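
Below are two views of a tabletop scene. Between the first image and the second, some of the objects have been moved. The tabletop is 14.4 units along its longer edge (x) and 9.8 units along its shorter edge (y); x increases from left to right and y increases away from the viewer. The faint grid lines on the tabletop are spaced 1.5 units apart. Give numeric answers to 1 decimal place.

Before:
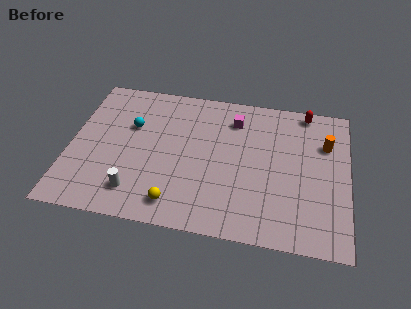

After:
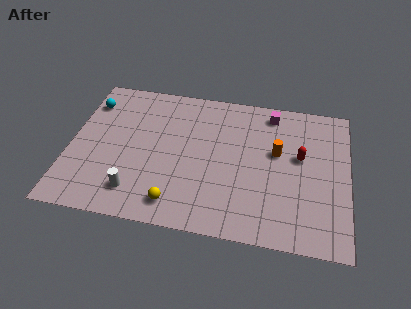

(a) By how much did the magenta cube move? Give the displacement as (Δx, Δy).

(1.9, 0.8)

The magenta cube started near (8.4, 7.7) and ended near (10.3, 8.5).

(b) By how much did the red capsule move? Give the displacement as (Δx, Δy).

(-0.2, -3.2)

From the two frames, the red capsule sits at roughly (12.1, 8.9) before and (11.9, 5.7) after.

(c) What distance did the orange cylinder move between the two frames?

2.7

The orange cylinder moved from about (13.2, 6.8) to (10.7, 5.8), a distance of √(2.5² + 1.0²) ≈ 2.7.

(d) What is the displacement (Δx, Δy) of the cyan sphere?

(-2.3, 1.3)

The cyan sphere started near (3.1, 6.3) and ended near (0.8, 7.6).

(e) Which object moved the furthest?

the red capsule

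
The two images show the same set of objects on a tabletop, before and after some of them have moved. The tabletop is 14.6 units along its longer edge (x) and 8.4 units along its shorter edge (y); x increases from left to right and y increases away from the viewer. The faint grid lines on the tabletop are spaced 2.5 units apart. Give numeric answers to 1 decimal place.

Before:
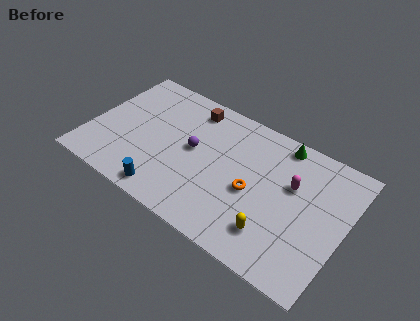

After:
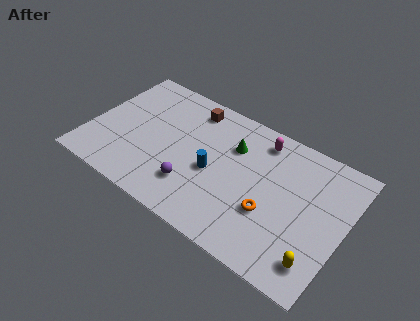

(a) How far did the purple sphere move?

2.3

The purple sphere was near (5.9, 4.5) before and (6.3, 2.2) after, so it travelled √(0.4² + 2.3²) ≈ 2.3 units.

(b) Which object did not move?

the brown cube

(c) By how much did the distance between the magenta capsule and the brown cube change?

-2.4

Before: roughly 6.5 units apart; after: 4.1. That's 2.4 units closer together.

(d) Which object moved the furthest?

the blue cylinder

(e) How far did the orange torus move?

1.3

The orange torus was near (9.5, 3.7) before and (10.6, 3.0) after, so it travelled √(1.1² + 0.7²) ≈ 1.3 units.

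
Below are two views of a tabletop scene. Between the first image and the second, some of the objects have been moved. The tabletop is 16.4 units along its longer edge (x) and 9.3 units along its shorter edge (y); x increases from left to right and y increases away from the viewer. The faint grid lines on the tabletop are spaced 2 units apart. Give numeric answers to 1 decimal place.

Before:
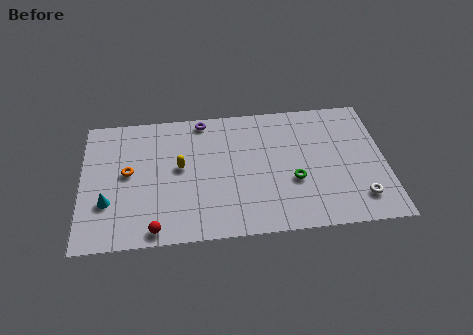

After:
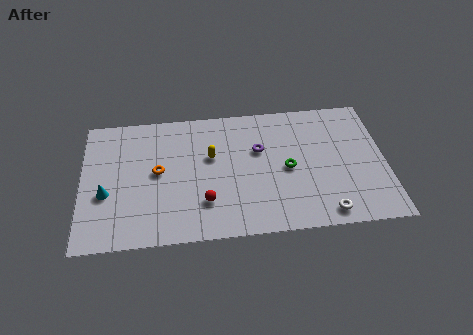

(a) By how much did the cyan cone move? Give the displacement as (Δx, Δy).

(-0.1, 0.6)

The cyan cone was at about (1.4, 3.0) and moved to about (1.3, 3.6).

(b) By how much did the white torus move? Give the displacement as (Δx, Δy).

(-1.9, -0.8)

The white torus started near (14.9, 1.9) and ended near (13.0, 1.1).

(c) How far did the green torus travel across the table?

0.9

From (11.4, 3.5) to (11.1, 4.4), the green torus covered √(0.3² + 0.9²) ≈ 0.9 units.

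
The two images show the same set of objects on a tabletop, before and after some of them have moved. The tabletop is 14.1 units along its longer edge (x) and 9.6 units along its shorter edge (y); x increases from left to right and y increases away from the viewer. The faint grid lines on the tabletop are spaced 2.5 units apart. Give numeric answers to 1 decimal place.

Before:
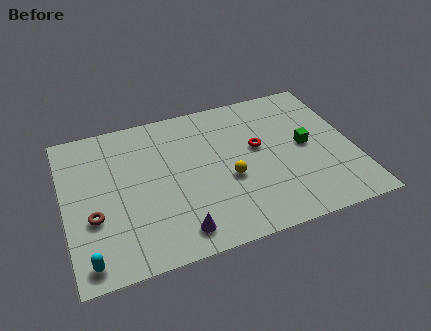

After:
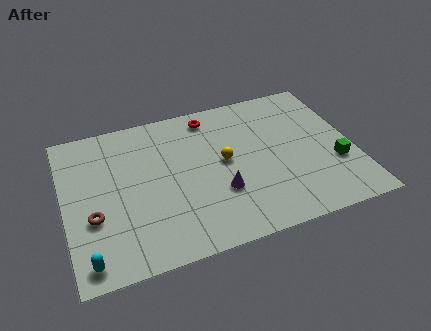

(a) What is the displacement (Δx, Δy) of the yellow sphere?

(-0.1, 1.2)

From the two frames, the yellow sphere sits at roughly (7.9, 3.9) before and (7.8, 5.1) after.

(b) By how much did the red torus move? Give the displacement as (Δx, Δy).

(-2.1, 2.8)

The red torus started near (9.5, 5.5) and ended near (7.4, 8.3).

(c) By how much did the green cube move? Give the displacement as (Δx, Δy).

(1.3, -1.6)

From the two frames, the green cube sits at roughly (11.8, 4.9) before and (13.1, 3.3) after.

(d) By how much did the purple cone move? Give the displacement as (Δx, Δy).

(2.2, 1.8)

The purple cone was at about (5.2, 1.4) and moved to about (7.4, 3.2).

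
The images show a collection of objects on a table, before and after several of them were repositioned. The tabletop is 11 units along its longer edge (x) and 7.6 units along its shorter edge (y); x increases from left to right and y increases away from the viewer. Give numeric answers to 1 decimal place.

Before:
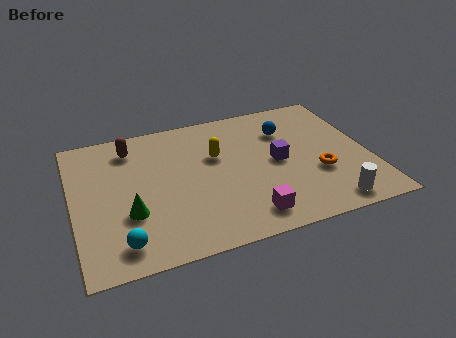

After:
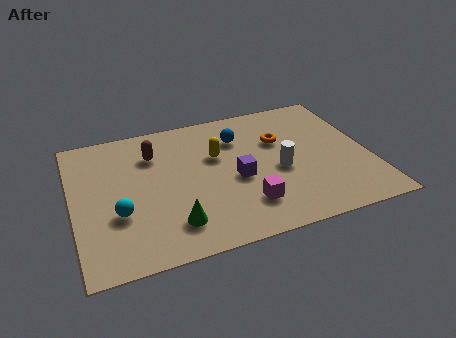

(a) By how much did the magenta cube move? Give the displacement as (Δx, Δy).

(0.0, 0.6)

The magenta cube started near (6.2, 1.2) and ended near (6.2, 1.8).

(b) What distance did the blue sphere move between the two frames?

1.8

From (8.1, 5.5) to (6.3, 5.6), the blue sphere covered √(1.8² + 0.1²) ≈ 1.8 units.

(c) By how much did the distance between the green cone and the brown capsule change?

+0.4

Before: roughly 3.6 units apart; after: 4.0. That's 0.4 units further apart.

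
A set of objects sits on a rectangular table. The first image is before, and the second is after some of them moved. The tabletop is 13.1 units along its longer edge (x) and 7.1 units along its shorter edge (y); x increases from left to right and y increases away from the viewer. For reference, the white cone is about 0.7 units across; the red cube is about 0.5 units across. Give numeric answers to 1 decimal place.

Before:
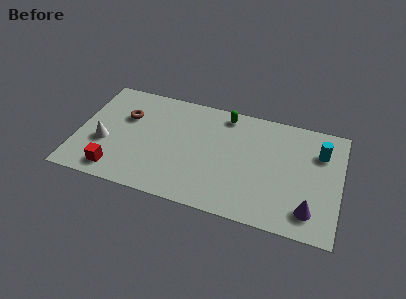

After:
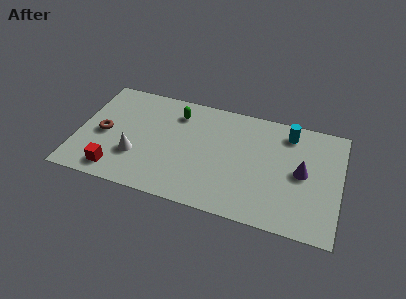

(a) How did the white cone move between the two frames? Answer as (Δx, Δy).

(1.6, -0.4)

The white cone started near (1.4, 2.7) and ended near (3.0, 2.3).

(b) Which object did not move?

the red cube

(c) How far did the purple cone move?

2.3

From (11.7, 1.4) to (11.2, 3.6), the purple cone covered √(0.5² + 2.2²) ≈ 2.3 units.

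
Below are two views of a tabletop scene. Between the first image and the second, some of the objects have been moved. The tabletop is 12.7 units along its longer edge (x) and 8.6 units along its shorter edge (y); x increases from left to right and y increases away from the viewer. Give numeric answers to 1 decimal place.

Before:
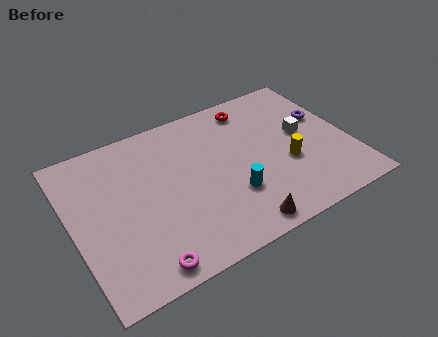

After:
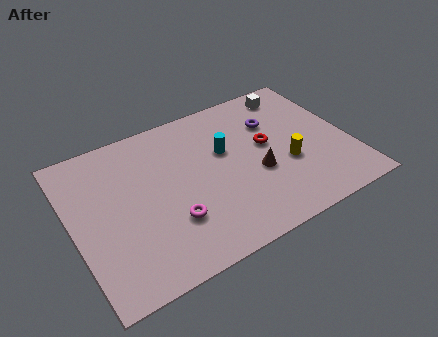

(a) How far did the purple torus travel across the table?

2.4

From (11.8, 5.3) to (9.5, 6.0), the purple torus covered √(2.3² + 0.7²) ≈ 2.4 units.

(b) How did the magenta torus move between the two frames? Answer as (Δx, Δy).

(1.5, 1.7)

The magenta torus started near (2.7, 0.9) and ended near (4.2, 2.6).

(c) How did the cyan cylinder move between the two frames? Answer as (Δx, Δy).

(0.1, 2.6)

The cyan cylinder started near (7.0, 2.7) and ended near (7.1, 5.3).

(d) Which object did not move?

the yellow cylinder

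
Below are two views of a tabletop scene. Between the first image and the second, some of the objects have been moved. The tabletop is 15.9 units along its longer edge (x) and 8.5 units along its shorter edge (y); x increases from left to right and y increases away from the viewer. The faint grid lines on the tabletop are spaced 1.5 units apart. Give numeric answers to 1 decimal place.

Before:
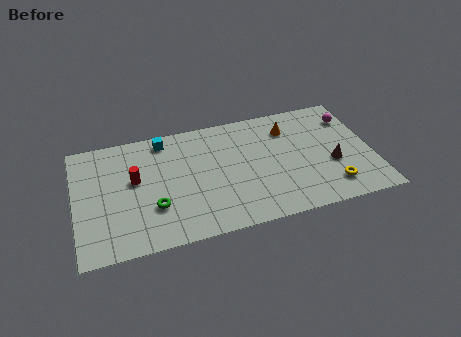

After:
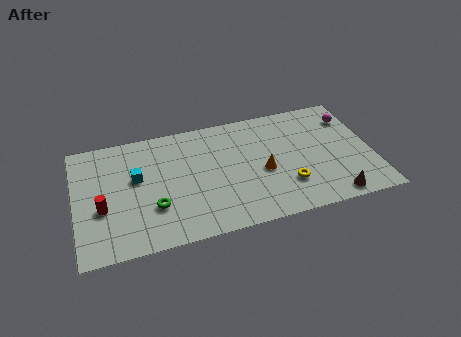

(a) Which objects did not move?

the green torus and the magenta sphere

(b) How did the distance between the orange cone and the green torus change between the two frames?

-2.4

They were about 8.4 units apart before and 6.0 after — 2.4 units closer together.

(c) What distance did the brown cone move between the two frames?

2.4

From (13.7, 3.3) to (13.5, 0.9), the brown cone covered √(0.2² + 2.4²) ≈ 2.4 units.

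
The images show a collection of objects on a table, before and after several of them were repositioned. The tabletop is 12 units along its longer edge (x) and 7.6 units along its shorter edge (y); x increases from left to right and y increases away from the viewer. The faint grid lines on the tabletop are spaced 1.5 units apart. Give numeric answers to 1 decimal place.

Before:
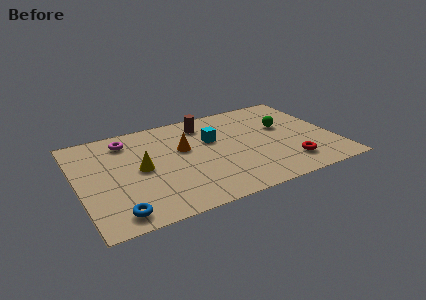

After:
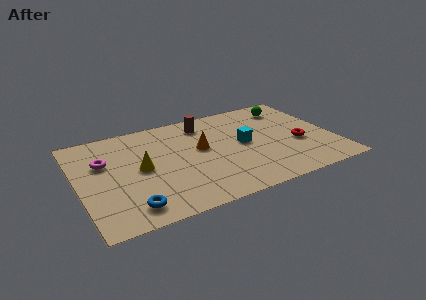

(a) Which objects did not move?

the brown cylinder and the yellow cone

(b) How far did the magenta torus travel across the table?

1.8

The magenta torus moved from about (2.5, 6.2) to (1.3, 4.9), a distance of √(1.2² + 1.3²) ≈ 1.8.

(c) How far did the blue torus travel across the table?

0.6

From (1.5, 1.0) to (2.1, 1.2), the blue torus covered √(0.6² + 0.2²) ≈ 0.6 units.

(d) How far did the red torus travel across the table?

1.6

The red torus moved from about (9.6, 1.6) to (10.3, 3.0), a distance of √(0.7² + 1.4²) ≈ 1.6.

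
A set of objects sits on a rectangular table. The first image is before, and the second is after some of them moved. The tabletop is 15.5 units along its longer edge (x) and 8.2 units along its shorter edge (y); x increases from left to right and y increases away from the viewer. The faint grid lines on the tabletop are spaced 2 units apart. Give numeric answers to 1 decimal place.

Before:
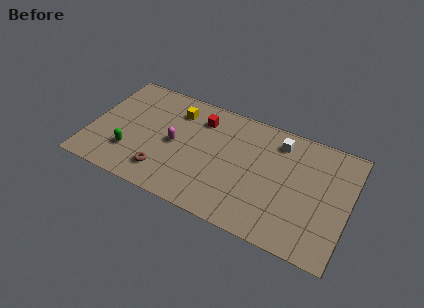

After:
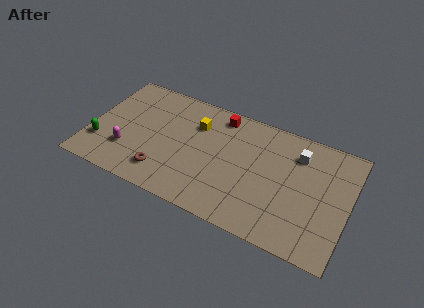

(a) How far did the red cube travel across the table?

1.3

The red cube was near (6.4, 6.4) before and (7.5, 7.1) after, so it travelled √(1.1² + 0.7²) ≈ 1.3 units.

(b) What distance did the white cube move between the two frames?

1.3

The white cube was near (11.1, 6.7) before and (12.3, 6.3) after, so it travelled √(1.2² + 0.4²) ≈ 1.3 units.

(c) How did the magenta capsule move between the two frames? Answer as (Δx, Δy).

(-2.7, -1.6)

The magenta capsule started near (5.1, 4.0) and ended near (2.4, 2.4).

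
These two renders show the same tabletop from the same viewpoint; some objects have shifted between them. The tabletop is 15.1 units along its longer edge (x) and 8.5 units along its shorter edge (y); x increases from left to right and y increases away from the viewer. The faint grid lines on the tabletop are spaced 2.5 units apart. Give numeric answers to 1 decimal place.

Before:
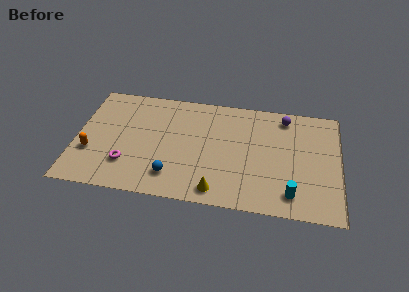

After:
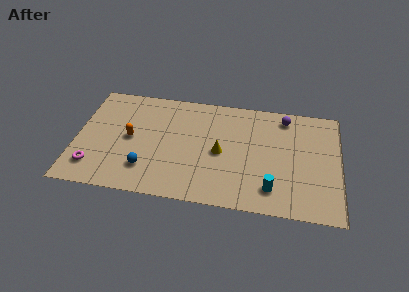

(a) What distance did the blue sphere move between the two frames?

1.5

The blue sphere moved from about (5.6, 1.8) to (4.1, 2.1), a distance of √(1.5² + 0.3²) ≈ 1.5.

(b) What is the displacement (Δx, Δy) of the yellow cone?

(0.1, 2.9)

From the two frames, the yellow cone sits at roughly (8.2, 1.1) before and (8.3, 4.0) after.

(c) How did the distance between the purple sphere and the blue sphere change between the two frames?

+1.0

They were about 8.4 units apart before and 9.4 after — 1.0 units further apart.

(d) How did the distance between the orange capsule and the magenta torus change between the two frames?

+1.0

The distance was about 2.2 in the first image and 3.2 in the second, so they moved 1.0 units further apart.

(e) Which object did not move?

the purple sphere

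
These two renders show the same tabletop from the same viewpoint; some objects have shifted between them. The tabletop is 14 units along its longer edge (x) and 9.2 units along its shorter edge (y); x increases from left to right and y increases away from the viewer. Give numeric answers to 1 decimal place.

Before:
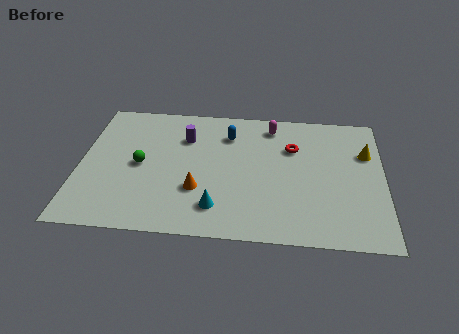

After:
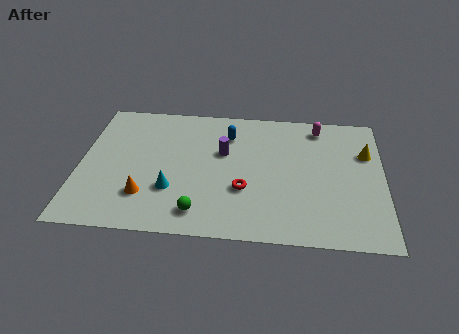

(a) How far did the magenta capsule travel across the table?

2.2

The magenta capsule moved from about (8.8, 7.8) to (11.0, 7.9), a distance of √(2.2² + 0.1²) ≈ 2.2.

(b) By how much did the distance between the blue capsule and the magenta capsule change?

+2.1

The distance was about 2.2 in the first image and 4.3 in the second, so they moved 2.1 units further apart.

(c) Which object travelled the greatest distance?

the green sphere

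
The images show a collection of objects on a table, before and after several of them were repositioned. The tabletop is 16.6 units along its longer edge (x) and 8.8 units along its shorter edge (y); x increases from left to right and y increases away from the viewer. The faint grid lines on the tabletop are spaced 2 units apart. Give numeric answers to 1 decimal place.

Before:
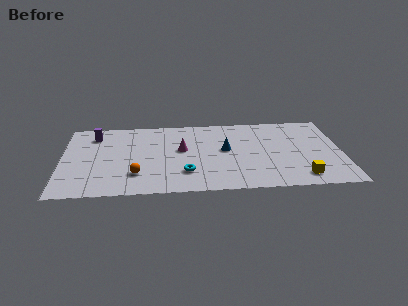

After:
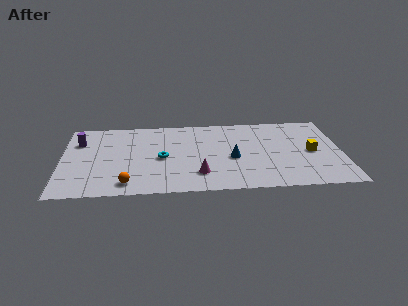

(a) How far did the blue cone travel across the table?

1.1

The blue cone was near (9.7, 4.8) before and (10.1, 3.8) after, so it travelled √(0.4² + 1.0²) ≈ 1.1 units.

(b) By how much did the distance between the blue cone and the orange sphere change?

+0.8

They were about 5.9 units apart before and 6.7 after — 0.8 units further apart.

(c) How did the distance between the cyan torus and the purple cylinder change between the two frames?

-1.8

The distance was about 7.2 in the first image and 5.4 in the second, so they moved 1.8 units closer together.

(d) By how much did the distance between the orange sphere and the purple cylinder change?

+0.5

Before: roughly 5.3 units apart; after: 5.8. That's 0.5 units further apart.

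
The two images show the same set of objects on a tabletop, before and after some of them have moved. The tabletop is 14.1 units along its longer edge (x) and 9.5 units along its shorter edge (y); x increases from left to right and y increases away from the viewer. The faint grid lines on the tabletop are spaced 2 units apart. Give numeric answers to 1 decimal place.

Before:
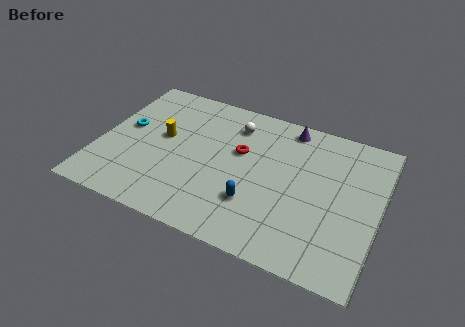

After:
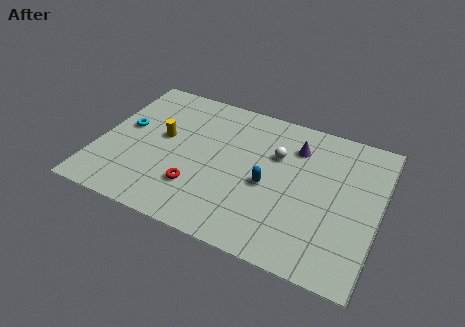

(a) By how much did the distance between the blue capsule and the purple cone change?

-2.5

The distance was about 5.7 in the first image and 3.2 in the second, so they moved 2.5 units closer together.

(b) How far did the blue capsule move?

1.5

From (8.1, 2.8) to (8.6, 4.2), the blue capsule covered √(0.5² + 1.4²) ≈ 1.5 units.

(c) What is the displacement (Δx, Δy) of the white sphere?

(2.3, -1.2)

The white sphere was at about (6.5, 7.5) and moved to about (8.8, 6.3).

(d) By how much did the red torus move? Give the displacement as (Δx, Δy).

(-1.8, -3.2)

The red torus was at about (7.0, 5.8) and moved to about (5.2, 2.6).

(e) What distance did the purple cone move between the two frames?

1.3

The purple cone was near (9.2, 8.4) before and (9.7, 7.2) after, so it travelled √(0.5² + 1.2²) ≈ 1.3 units.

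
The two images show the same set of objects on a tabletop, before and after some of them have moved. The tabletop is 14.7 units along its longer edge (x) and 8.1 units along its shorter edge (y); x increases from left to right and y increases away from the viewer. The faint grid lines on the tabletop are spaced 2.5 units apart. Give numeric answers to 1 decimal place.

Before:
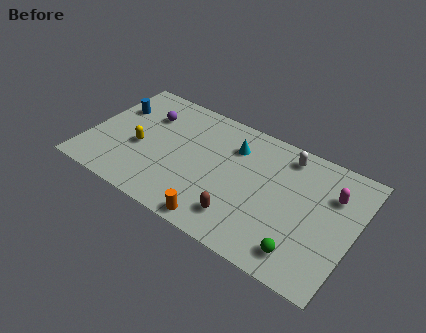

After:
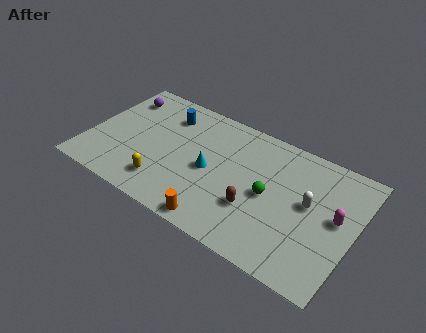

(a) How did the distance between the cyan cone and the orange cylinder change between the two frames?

-2.0

The distance was about 5.2 in the first image and 3.2 in the second, so they moved 2.0 units closer together.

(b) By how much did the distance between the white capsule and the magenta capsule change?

-1.5

They were about 3.0 units apart before and 1.5 after — 1.5 units closer together.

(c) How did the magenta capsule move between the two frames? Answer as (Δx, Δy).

(0.4, -1.3)

From the two frames, the magenta capsule sits at roughly (13.3, 5.7) before and (13.7, 4.4) after.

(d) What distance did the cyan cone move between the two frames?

2.4

The cyan cone moved from about (7.8, 6.0) to (6.8, 3.8), a distance of √(1.0² + 2.2²) ≈ 2.4.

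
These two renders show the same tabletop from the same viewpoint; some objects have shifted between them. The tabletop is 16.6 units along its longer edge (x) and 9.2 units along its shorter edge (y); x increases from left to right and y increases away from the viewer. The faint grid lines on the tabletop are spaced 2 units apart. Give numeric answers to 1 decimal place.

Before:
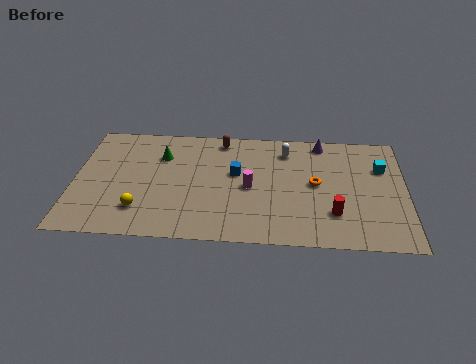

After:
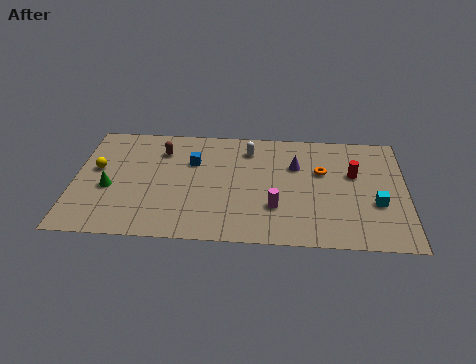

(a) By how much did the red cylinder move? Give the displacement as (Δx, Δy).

(1.0, 3.2)

The red cylinder was at about (13.0, 2.5) and moved to about (14.0, 5.7).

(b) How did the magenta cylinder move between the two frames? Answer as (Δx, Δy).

(1.3, -1.5)

The magenta cylinder started near (8.8, 4.3) and ended near (10.1, 2.8).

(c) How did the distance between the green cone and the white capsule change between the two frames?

+1.4

Before: roughly 6.4 units apart; after: 7.8. That's 1.4 units further apart.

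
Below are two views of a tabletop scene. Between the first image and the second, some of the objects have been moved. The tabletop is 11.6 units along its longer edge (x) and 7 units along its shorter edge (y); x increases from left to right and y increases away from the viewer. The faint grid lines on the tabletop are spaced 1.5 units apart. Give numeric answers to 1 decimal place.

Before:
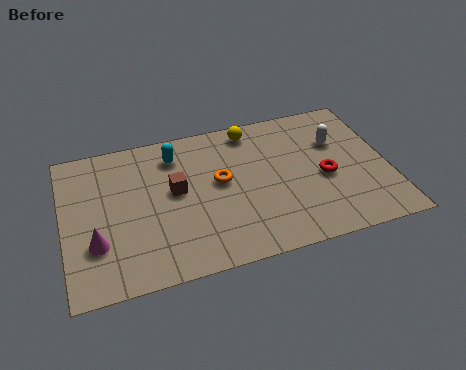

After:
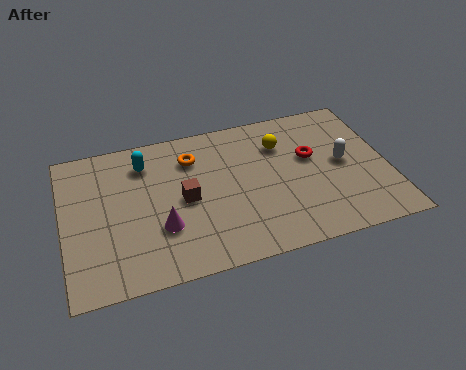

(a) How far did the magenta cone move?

2.3

From (1.1, 2.2) to (3.4, 2.3), the magenta cone covered √(2.3² + 0.1²) ≈ 2.3 units.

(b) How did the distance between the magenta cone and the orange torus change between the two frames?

-1.5

Before: roughly 4.8 units apart; after: 3.3. That's 1.5 units closer together.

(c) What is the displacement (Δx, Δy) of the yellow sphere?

(1.0, -1.0)

From the two frames, the yellow sphere sits at roughly (6.9, 6.1) before and (7.9, 5.1) after.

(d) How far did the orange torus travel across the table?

1.7

The orange torus moved from about (5.6, 3.9) to (4.7, 5.3), a distance of √(0.9² + 1.4²) ≈ 1.7.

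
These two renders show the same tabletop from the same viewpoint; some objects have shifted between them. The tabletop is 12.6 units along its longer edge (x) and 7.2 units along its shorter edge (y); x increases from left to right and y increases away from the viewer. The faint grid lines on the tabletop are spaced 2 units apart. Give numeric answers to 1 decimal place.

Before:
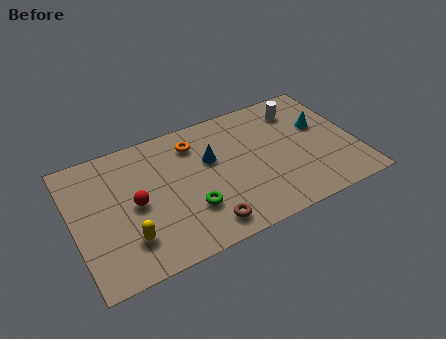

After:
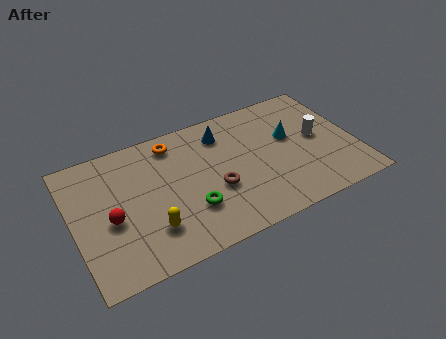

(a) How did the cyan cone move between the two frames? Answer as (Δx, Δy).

(-1.4, -0.1)

The cyan cone started near (11.2, 4.4) and ended near (9.8, 4.3).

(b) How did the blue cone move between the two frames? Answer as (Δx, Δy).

(0.7, 1.2)

From the two frames, the blue cone sits at roughly (6.2, 4.5) before and (6.9, 5.7) after.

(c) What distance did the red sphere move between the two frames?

1.2

The red sphere moved from about (2.7, 3.5) to (1.6, 3.1), a distance of √(1.1² + 0.4²) ≈ 1.2.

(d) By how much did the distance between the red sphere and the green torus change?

+0.9

Before: roughly 2.6 units apart; after: 3.5. That's 0.9 units further apart.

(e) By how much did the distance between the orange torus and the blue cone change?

+0.9

The distance was about 1.3 in the first image and 2.2 in the second, so they moved 0.9 units further apart.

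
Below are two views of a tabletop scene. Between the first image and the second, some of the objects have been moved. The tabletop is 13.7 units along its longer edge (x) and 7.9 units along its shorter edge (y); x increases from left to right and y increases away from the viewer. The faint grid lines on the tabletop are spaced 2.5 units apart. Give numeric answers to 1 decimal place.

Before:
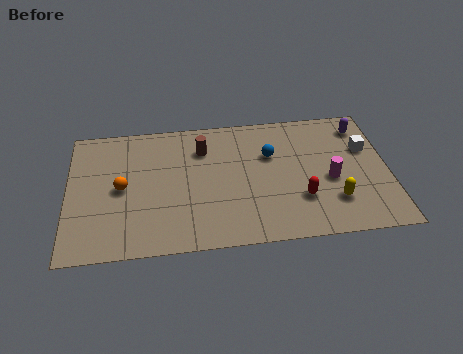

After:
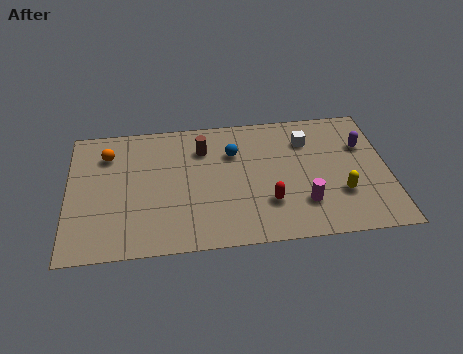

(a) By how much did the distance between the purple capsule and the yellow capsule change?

-1.6

The distance was about 4.6 in the first image and 3.0 in the second, so they moved 1.6 units closer together.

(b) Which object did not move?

the brown cylinder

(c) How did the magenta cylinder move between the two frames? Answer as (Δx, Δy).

(-1.2, -1.3)

The magenta cylinder was at about (11.2, 3.4) and moved to about (10.0, 2.1).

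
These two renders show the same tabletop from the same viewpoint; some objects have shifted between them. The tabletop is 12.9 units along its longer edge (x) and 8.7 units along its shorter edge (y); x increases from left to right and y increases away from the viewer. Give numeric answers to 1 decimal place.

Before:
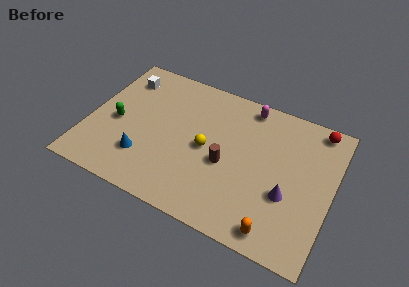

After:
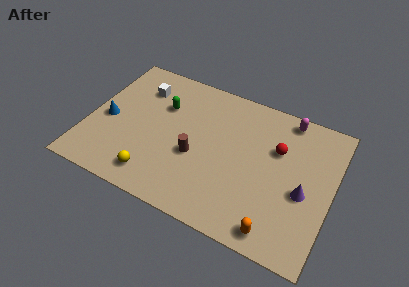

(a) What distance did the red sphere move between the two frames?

2.8

From (11.8, 7.8) to (9.9, 5.7), the red sphere covered √(1.9² + 2.1²) ≈ 2.8 units.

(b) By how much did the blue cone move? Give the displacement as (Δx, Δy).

(-2.2, 1.6)

From the two frames, the blue cone sits at roughly (3.2, 2.3) before and (1.0, 3.9) after.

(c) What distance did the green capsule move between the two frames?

3.0

From (1.5, 3.9) to (3.7, 5.9), the green capsule covered √(2.2² + 2.0²) ≈ 3.0 units.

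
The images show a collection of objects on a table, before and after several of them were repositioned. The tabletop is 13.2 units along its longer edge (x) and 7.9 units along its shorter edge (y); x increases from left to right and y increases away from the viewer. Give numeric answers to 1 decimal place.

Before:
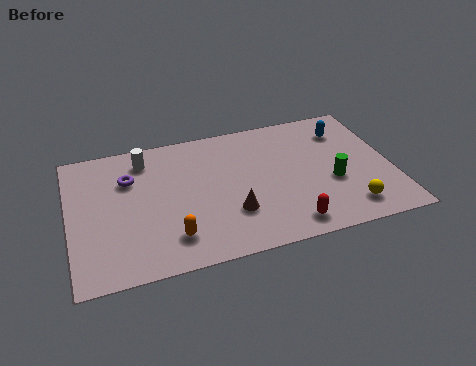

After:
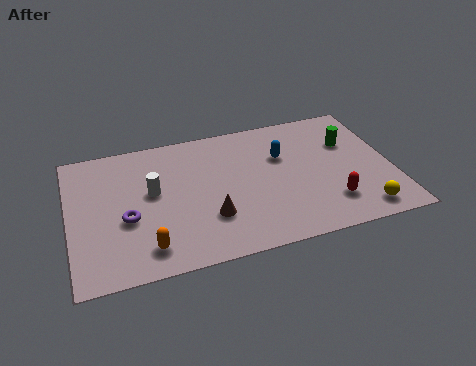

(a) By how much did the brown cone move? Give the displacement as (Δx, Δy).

(-0.9, 0.0)

The brown cone started near (6.5, 2.4) and ended near (5.6, 2.4).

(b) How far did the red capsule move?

2.0

From (8.7, 1.1) to (10.5, 1.9), the red capsule covered √(1.8² + 0.8²) ≈ 2.0 units.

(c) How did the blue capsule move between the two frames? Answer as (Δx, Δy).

(-2.7, -0.9)

From the two frames, the blue capsule sits at roughly (11.5, 6.1) before and (8.8, 5.2) after.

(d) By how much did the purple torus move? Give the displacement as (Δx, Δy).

(-0.2, -2.3)

From the two frames, the purple torus sits at roughly (2.5, 5.5) before and (2.3, 3.2) after.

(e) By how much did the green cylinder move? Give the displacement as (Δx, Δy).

(0.9, 2.2)

The green cylinder started near (10.7, 3.1) and ended near (11.6, 5.3).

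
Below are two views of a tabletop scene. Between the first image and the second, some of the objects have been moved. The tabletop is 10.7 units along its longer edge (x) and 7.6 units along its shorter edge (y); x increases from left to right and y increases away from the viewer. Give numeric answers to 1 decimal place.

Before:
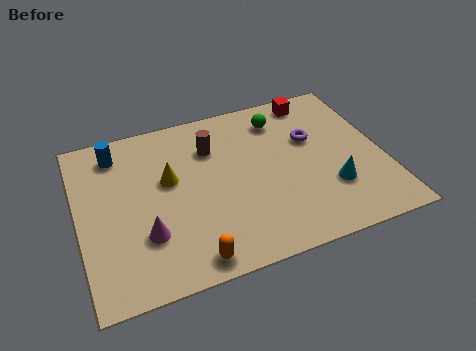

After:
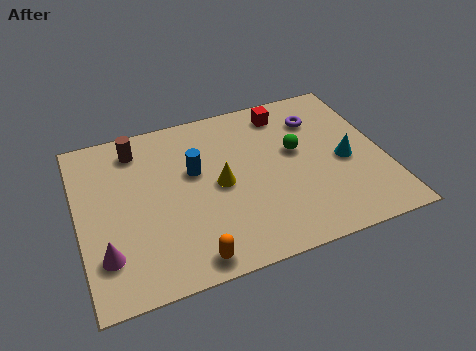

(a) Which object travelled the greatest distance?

the blue cylinder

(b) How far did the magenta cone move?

1.5

From (2.2, 2.3) to (0.8, 1.9), the magenta cone covered √(1.4² + 0.4²) ≈ 1.5 units.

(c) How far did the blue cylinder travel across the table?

3.1

The blue cylinder moved from about (1.5, 6.3) to (4.1, 4.6), a distance of √(2.6² + 1.7²) ≈ 3.1.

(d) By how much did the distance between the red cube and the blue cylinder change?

-3.3

Before: roughly 7.1 units apart; after: 3.8. That's 3.3 units closer together.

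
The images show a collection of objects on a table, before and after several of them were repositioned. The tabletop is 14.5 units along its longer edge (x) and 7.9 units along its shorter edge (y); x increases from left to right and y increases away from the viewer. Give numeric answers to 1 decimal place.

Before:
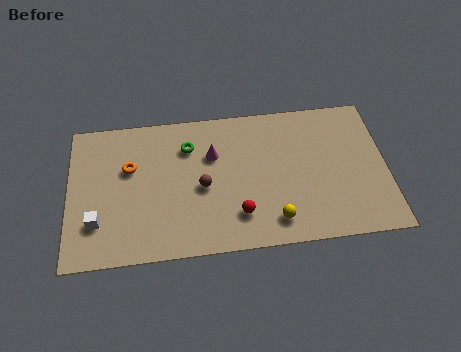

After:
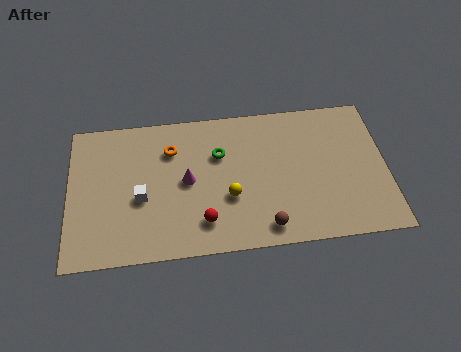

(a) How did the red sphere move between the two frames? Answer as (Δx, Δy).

(-1.6, -0.2)

The red sphere started near (7.7, 1.9) and ended near (6.1, 1.7).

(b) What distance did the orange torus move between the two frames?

2.1

The orange torus was near (2.8, 5.0) before and (4.7, 5.8) after, so it travelled √(1.9² + 0.8²) ≈ 2.1 units.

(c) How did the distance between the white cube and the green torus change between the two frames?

-1.5

They were about 5.6 units apart before and 4.1 after — 1.5 units closer together.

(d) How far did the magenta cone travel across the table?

1.8

The magenta cone was near (6.6, 5.3) before and (5.4, 4.0) after, so it travelled √(1.2² + 1.3²) ≈ 1.8 units.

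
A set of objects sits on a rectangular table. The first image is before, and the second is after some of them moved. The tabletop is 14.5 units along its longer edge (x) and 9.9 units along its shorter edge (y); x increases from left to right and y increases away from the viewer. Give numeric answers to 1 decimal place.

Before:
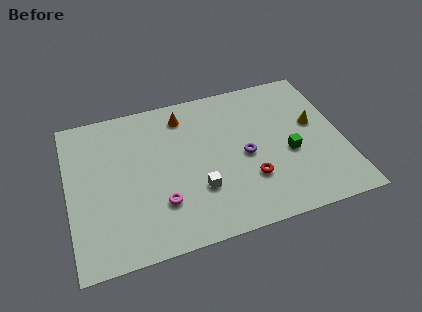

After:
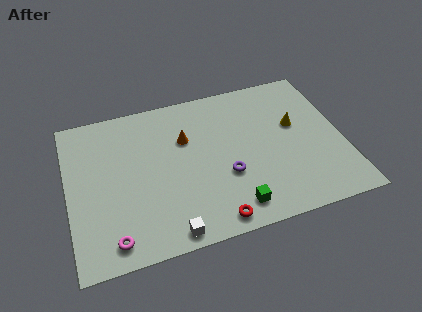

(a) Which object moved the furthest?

the green cube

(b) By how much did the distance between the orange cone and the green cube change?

-1.2

Before: roughly 6.7 units apart; after: 5.5. That's 1.2 units closer together.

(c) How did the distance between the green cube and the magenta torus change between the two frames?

-0.7

Before: roughly 7.0 units apart; after: 6.3. That's 0.7 units closer together.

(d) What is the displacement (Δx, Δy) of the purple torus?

(-1.1, -1.0)

From the two frames, the purple torus sits at roughly (9.3, 4.6) before and (8.2, 3.6) after.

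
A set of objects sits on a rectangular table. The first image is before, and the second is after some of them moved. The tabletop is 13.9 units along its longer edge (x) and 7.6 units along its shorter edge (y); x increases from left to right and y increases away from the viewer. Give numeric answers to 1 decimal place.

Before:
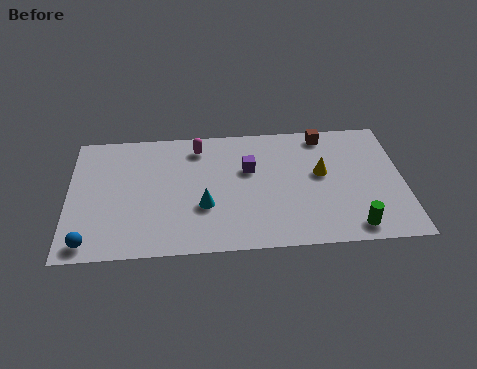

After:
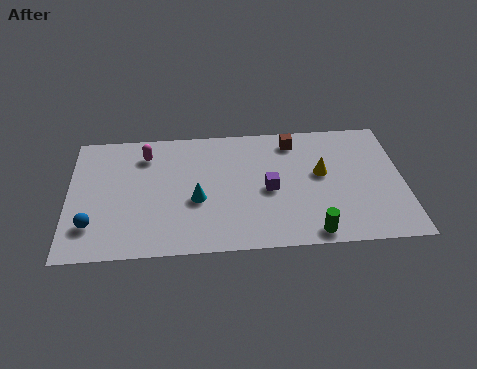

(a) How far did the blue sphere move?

1.0

The blue sphere moved from about (0.9, 0.9) to (1.0, 1.9), a distance of √(0.1² + 1.0²) ≈ 1.0.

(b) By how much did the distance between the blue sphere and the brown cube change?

-1.9

The distance was about 11.4 in the first image and 9.5 in the second, so they moved 1.9 units closer together.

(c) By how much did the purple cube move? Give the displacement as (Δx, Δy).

(0.8, -1.3)

The purple cube started near (7.5, 4.8) and ended near (8.3, 3.5).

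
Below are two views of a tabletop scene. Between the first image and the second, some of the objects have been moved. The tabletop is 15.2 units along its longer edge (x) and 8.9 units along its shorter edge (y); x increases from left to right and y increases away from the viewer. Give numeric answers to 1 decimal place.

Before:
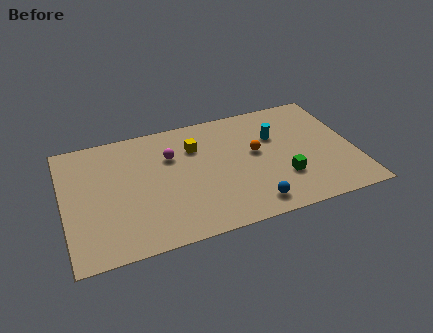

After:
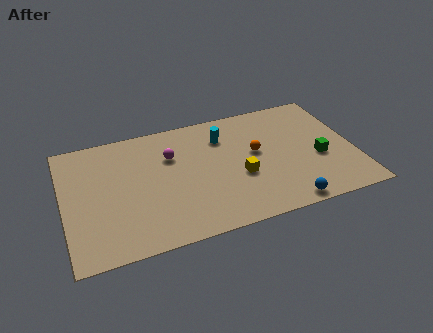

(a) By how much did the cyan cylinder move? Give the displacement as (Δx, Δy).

(-2.7, 0.8)

The cyan cylinder started near (11.2, 5.9) and ended near (8.5, 6.7).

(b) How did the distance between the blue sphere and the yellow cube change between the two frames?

-2.3

The distance was about 5.7 in the first image and 3.4 in the second, so they moved 2.3 units closer together.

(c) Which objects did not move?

the magenta sphere and the orange sphere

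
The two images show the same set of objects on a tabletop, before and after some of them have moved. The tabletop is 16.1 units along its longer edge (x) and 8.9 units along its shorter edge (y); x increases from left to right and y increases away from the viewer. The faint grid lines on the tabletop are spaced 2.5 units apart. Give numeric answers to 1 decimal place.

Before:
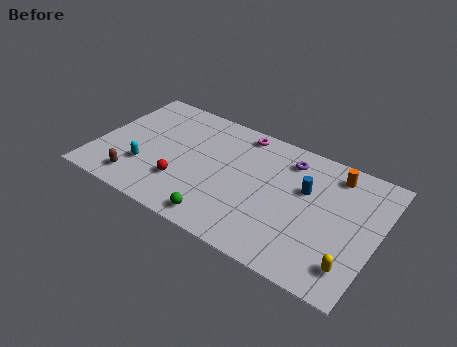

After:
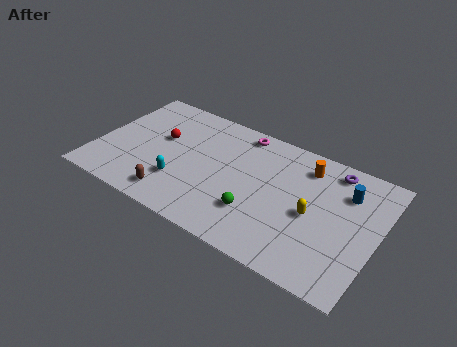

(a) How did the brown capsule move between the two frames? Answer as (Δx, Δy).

(2.2, -0.1)

The brown capsule was at about (2.7, 1.5) and moved to about (4.9, 1.4).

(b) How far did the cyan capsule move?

2.1

From (3.0, 2.7) to (5.1, 2.6), the cyan capsule covered √(2.1² + 0.1²) ≈ 2.1 units.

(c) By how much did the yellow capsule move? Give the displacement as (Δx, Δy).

(-2.5, 2.3)

From the two frames, the yellow capsule sits at roughly (15.0, 1.8) before and (12.5, 4.1) after.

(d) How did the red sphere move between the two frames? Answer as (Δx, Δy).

(-1.7, 2.7)

From the two frames, the red sphere sits at roughly (5.2, 2.6) before and (3.5, 5.3) after.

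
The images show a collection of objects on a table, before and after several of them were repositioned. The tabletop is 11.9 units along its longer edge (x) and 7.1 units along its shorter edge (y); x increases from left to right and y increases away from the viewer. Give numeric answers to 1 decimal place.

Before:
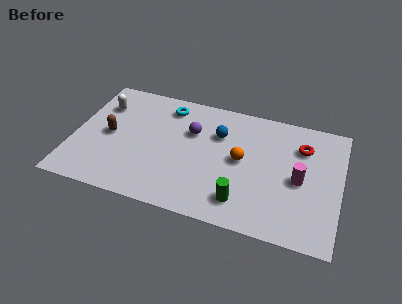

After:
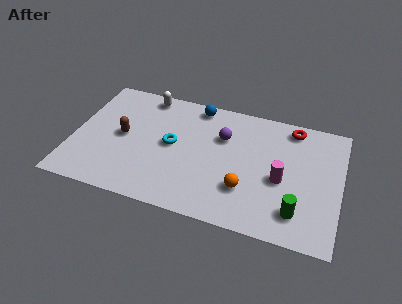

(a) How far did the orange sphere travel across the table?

1.6

The orange sphere moved from about (7.5, 3.7) to (7.8, 2.1), a distance of √(0.3² + 1.6²) ≈ 1.6.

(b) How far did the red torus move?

1.1

The red torus moved from about (10.1, 5.2) to (9.6, 6.2), a distance of √(0.5² + 1.0²) ≈ 1.1.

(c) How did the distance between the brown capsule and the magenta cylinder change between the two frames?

-1.4

Before: roughly 8.5 units apart; after: 7.1. That's 1.4 units closer together.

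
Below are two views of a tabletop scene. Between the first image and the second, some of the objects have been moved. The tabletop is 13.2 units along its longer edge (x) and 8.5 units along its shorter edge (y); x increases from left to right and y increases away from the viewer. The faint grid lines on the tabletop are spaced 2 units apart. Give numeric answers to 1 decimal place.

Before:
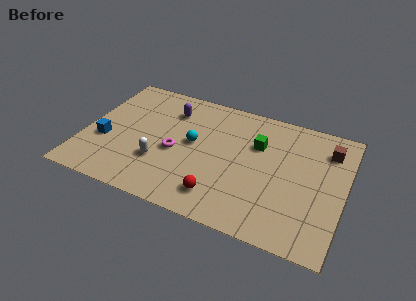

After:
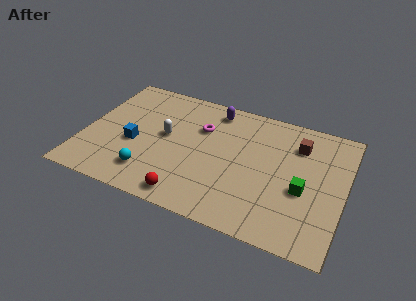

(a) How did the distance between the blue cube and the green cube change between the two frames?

+0.6

They were about 8.0 units apart before and 8.6 after — 0.6 units further apart.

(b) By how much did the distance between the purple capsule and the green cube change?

+1.5

The distance was about 4.7 in the first image and 6.2 in the second, so they moved 1.5 units further apart.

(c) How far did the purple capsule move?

2.3

The purple capsule was near (4.1, 6.5) before and (6.3, 7.3) after, so it travelled √(2.2² + 0.8²) ≈ 2.3 units.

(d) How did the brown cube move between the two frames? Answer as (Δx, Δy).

(-1.5, -0.2)

The brown cube started near (12.2, 6.6) and ended near (10.7, 6.4).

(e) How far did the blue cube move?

1.5

From (1.1, 3.2) to (2.6, 3.5), the blue cube covered √(1.5² + 0.3²) ≈ 1.5 units.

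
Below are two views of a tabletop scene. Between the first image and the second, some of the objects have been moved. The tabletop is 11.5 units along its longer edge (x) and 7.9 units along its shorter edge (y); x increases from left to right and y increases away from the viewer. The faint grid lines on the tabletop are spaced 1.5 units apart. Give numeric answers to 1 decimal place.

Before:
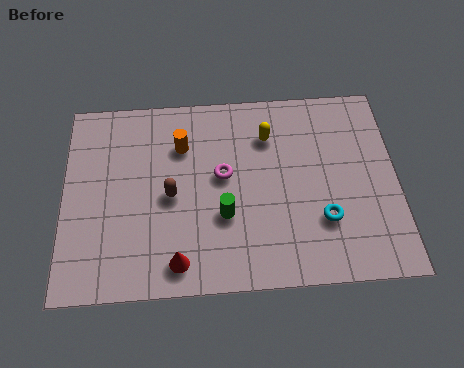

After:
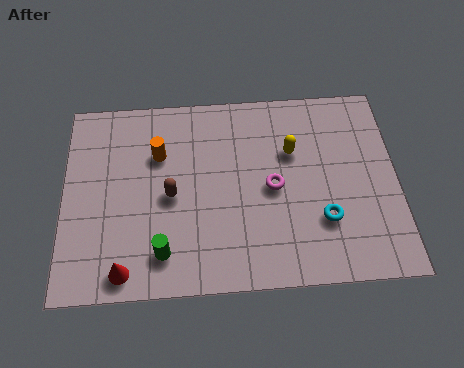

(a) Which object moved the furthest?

the green cylinder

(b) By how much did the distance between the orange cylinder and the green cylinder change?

+0.7

They were about 3.2 units apart before and 3.9 after — 0.7 units further apart.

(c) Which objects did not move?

the brown capsule and the cyan torus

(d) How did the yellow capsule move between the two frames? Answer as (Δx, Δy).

(0.8, -0.7)

The yellow capsule started near (7.1, 5.9) and ended near (7.9, 5.2).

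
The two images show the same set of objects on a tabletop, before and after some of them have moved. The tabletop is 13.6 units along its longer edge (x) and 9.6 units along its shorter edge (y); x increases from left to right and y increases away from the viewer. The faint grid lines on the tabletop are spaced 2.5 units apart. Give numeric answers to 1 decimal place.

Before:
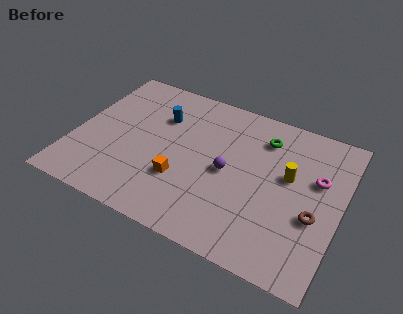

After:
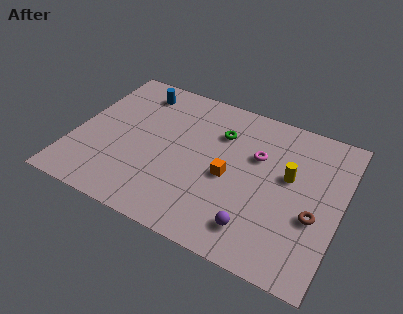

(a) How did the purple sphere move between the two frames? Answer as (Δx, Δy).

(1.8, -2.8)

The purple sphere was at about (7.9, 4.6) and moved to about (9.7, 1.8).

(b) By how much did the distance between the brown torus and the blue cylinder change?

+1.8

Before: roughly 8.8 units apart; after: 10.6. That's 1.8 units further apart.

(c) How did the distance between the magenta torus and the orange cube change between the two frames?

-5.0

The distance was about 7.2 in the first image and 2.2 in the second, so they moved 5.0 units closer together.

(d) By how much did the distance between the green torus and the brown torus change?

+1.3

The distance was about 4.8 in the first image and 6.1 in the second, so they moved 1.3 units further apart.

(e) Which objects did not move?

the yellow cylinder and the brown torus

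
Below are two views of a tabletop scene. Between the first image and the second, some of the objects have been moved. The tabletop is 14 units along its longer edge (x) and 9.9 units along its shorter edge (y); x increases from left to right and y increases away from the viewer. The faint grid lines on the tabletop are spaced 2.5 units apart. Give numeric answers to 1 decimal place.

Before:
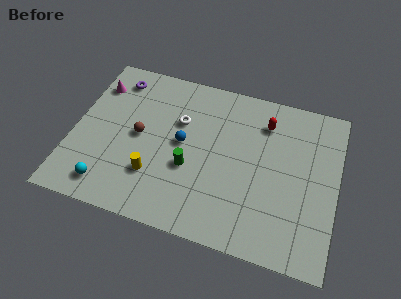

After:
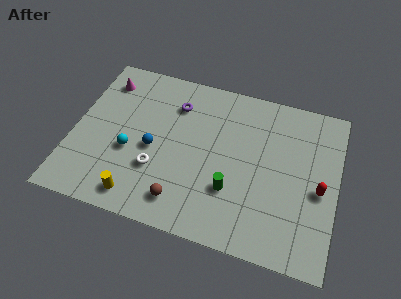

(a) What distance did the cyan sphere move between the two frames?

2.6

The cyan sphere moved from about (2.2, 1.5) to (3.1, 3.9), a distance of √(0.9² + 2.4²) ≈ 2.6.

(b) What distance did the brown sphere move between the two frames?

4.2

The brown sphere moved from about (3.5, 5.0) to (6.1, 1.7), a distance of √(2.6² + 3.3²) ≈ 4.2.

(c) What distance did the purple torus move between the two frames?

3.4

The purple torus moved from about (1.9, 8.3) to (5.2, 7.5), a distance of √(3.3² + 0.8²) ≈ 3.4.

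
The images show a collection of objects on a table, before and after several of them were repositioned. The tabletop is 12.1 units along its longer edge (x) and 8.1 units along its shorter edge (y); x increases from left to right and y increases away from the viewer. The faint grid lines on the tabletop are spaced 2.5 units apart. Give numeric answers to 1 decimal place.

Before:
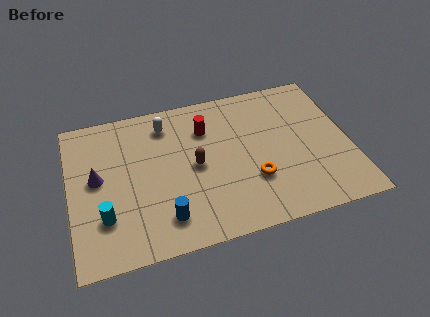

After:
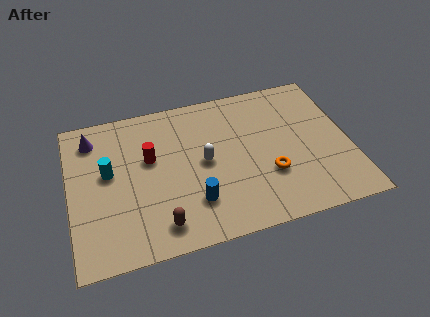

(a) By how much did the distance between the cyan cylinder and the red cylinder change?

-4.0

The distance was about 5.8 in the first image and 1.8 in the second, so they moved 4.0 units closer together.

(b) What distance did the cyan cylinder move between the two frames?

2.3

The cyan cylinder was near (1.4, 2.3) before and (1.7, 4.6) after, so it travelled √(0.3² + 2.3²) ≈ 2.3 units.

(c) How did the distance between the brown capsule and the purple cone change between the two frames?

+1.7

The distance was about 4.2 in the first image and 5.9 in the second, so they moved 1.7 units further apart.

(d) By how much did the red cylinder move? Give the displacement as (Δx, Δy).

(-2.5, -1.0)

The red cylinder was at about (6.0, 5.9) and moved to about (3.5, 4.9).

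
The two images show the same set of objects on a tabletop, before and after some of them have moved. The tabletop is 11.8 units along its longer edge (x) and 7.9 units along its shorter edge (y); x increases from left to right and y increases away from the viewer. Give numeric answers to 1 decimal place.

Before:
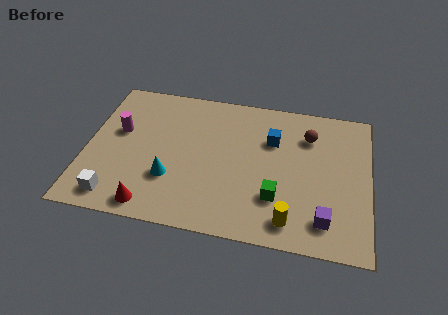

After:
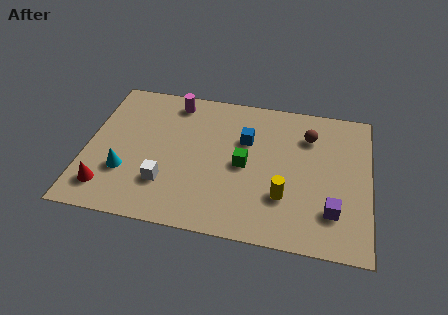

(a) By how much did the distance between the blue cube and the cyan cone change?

+0.6

They were about 5.0 units apart before and 5.6 after — 0.6 units further apart.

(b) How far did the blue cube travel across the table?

1.1

The blue cube moved from about (7.7, 5.4) to (6.6, 5.2), a distance of √(1.1² + 0.2²) ≈ 1.1.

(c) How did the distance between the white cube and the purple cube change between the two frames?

-1.7

They were about 8.6 units apart before and 6.9 after — 1.7 units closer together.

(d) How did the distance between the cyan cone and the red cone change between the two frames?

-0.5

The distance was about 1.7 in the first image and 1.2 in the second, so they moved 0.5 units closer together.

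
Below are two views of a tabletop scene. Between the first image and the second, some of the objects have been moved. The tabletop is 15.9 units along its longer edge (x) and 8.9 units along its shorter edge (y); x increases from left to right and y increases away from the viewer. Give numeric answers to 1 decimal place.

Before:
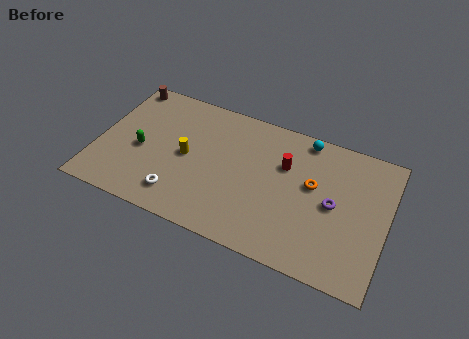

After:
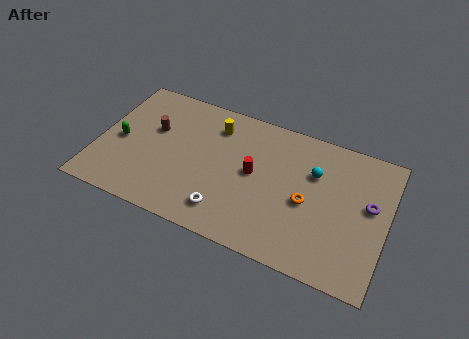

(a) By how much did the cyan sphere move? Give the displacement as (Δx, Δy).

(0.7, -2.0)

The cyan sphere started near (11.1, 8.0) and ended near (11.8, 6.0).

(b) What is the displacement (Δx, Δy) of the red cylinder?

(-1.6, -1.2)

From the two frames, the red cylinder sits at roughly (10.2, 5.9) before and (8.6, 4.7) after.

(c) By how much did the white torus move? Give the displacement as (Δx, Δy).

(2.6, 0.0)

The white torus was at about (4.8, 1.7) and moved to about (7.4, 1.7).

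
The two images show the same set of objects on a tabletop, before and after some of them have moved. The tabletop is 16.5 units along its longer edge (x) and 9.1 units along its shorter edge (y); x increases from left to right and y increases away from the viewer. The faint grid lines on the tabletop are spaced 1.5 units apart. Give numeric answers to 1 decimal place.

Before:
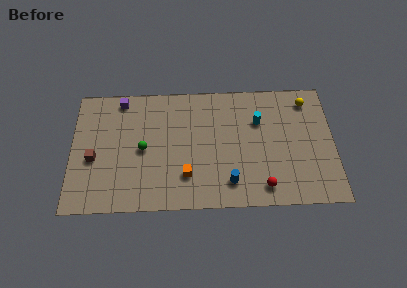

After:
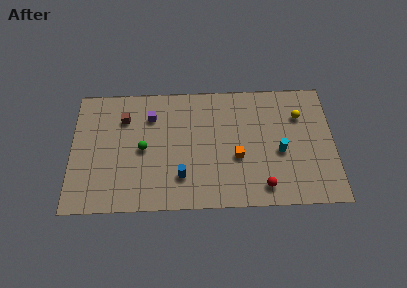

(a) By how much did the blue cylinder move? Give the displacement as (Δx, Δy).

(-3.0, 0.5)

The blue cylinder was at about (9.9, 1.8) and moved to about (6.9, 2.3).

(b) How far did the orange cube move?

3.4

From (7.2, 2.4) to (10.4, 3.6), the orange cube covered √(3.2² + 1.2²) ≈ 3.4 units.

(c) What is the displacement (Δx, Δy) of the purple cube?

(1.9, -1.3)

The purple cube started near (3.1, 8.1) and ended near (5.0, 6.8).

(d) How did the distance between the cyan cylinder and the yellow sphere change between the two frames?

-0.5

Before: roughly 3.4 units apart; after: 2.9. That's 0.5 units closer together.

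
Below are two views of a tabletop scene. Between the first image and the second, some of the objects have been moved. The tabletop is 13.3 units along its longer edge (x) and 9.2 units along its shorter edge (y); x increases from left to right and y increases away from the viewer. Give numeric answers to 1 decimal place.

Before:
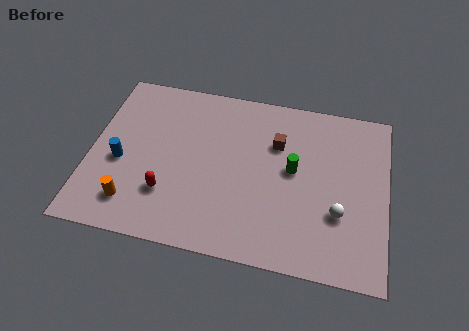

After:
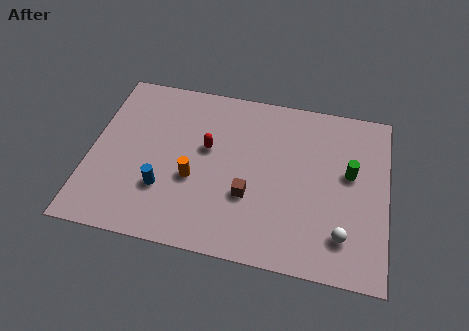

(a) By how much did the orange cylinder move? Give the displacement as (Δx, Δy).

(2.6, 1.8)

The orange cylinder started near (2.1, 1.8) and ended near (4.7, 3.6).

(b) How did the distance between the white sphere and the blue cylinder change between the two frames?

-1.8

The distance was about 9.8 in the first image and 8.0 in the second, so they moved 1.8 units closer together.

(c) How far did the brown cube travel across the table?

3.3

The brown cube moved from about (8.3, 6.3) to (7.2, 3.2), a distance of √(1.1² + 3.1²) ≈ 3.3.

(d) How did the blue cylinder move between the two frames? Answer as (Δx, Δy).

(2.0, -1.1)

From the two frames, the blue cylinder sits at roughly (1.4, 3.9) before and (3.4, 2.8) after.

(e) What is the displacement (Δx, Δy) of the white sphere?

(0.2, -1.1)

The white sphere was at about (11.2, 3.1) and moved to about (11.4, 2.0).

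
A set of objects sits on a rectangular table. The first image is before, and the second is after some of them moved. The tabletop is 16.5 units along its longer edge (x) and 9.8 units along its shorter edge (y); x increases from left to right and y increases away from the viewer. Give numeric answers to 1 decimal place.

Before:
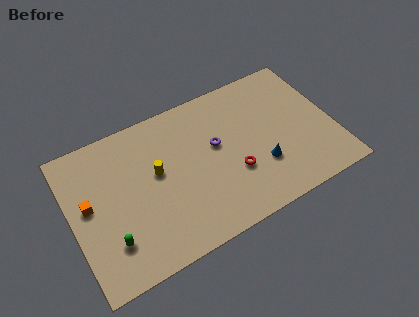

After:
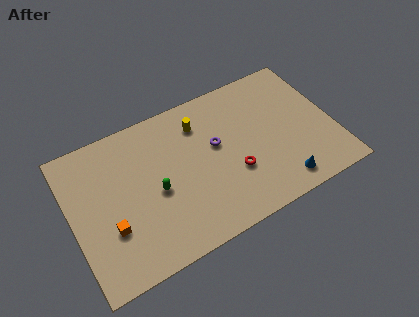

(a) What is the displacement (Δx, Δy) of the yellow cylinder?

(3.0, 2.0)

From the two frames, the yellow cylinder sits at roughly (5.4, 5.6) before and (8.4, 7.6) after.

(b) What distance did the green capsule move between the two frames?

3.6

From (2.1, 2.5) to (5.2, 4.4), the green capsule covered √(3.1² + 1.9²) ≈ 3.6 units.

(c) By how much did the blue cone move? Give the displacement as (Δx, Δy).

(1.0, -1.7)

From the two frames, the blue cone sits at roughly (11.7, 3.1) before and (12.7, 1.4) after.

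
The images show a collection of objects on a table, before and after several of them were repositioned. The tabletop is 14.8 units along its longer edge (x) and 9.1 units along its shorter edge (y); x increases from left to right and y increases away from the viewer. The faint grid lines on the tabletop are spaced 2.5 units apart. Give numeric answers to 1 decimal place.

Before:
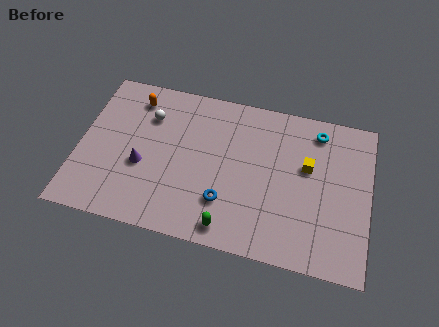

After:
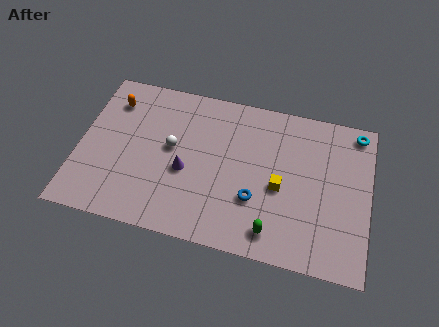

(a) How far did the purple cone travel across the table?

2.2

The purple cone moved from about (3.3, 3.6) to (5.5, 3.8), a distance of √(2.2² + 0.2²) ≈ 2.2.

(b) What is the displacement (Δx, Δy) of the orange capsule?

(-1.1, -0.4)

The orange capsule was at about (2.6, 7.5) and moved to about (1.5, 7.1).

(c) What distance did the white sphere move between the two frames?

2.1

From (3.4, 6.6) to (4.7, 5.0), the white sphere covered √(1.3² + 1.6²) ≈ 2.1 units.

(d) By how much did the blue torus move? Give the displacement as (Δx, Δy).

(1.5, 0.5)

From the two frames, the blue torus sits at roughly (7.6, 2.5) before and (9.1, 3.0) after.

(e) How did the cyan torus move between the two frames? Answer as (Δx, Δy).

(2.0, 0.4)

The cyan torus started near (12.0, 7.7) and ended near (14.0, 8.1).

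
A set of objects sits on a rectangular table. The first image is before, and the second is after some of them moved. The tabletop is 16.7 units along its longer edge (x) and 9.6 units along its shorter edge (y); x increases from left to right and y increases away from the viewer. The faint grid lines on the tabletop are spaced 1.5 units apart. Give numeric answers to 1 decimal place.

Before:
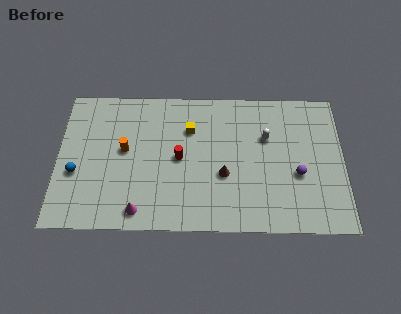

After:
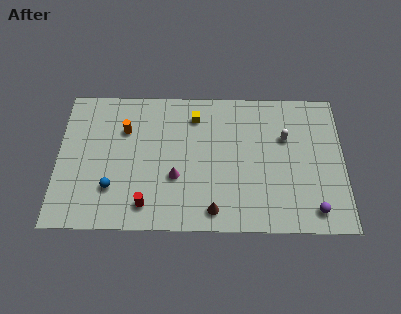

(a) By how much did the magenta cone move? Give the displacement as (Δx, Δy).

(2.1, 2.3)

The magenta cone was at about (4.8, 1.2) and moved to about (6.9, 3.5).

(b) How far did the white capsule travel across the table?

1.1

The white capsule moved from about (12.2, 6.3) to (13.3, 6.3), a distance of √(1.1² + 0.0²) ≈ 1.1.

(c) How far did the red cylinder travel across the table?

3.7

From (7.1, 4.8) to (5.2, 1.6), the red cylinder covered √(1.9² + 3.2²) ≈ 3.7 units.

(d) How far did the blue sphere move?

2.3

The blue sphere was near (1.1, 3.7) before and (3.2, 2.7) after, so it travelled √(2.1² + 1.0²) ≈ 2.3 units.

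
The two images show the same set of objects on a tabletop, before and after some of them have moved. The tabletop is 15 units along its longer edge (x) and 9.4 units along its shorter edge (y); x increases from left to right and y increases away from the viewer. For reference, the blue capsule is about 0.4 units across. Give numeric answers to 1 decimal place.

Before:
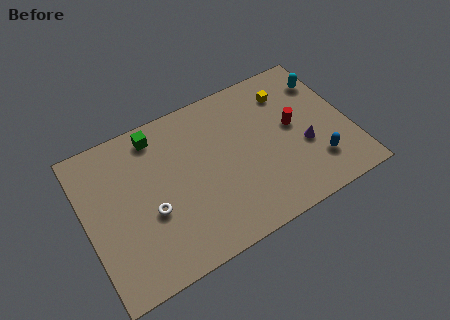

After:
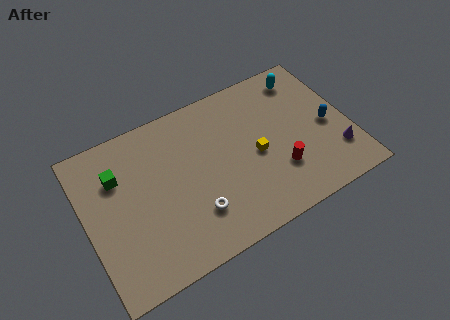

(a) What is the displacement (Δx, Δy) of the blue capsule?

(1.0, 2.0)

From the two frames, the blue capsule sits at roughly (12.8, 2.3) before and (13.8, 4.3) after.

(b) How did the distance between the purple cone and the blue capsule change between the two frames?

+0.5

The distance was about 1.4 in the first image and 1.9 in the second, so they moved 0.5 units further apart.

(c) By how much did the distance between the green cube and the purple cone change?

+3.6

They were about 9.1 units apart before and 12.7 after — 3.6 units further apart.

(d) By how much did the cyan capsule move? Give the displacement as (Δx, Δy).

(-1.1, 0.7)

The cyan capsule started near (14.1, 7.2) and ended near (13.0, 7.9).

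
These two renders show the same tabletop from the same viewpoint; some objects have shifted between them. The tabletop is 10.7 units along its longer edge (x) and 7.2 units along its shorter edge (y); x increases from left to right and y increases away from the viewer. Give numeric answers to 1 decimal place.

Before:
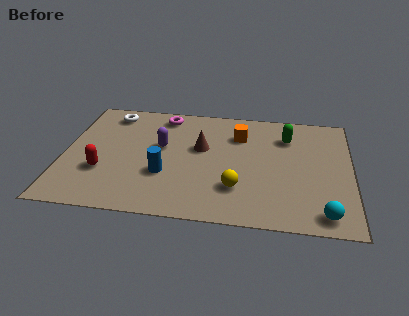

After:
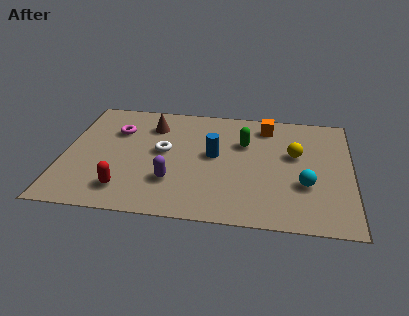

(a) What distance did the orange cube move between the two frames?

1.2

The orange cube was near (6.5, 5.3) before and (7.5, 6.0) after, so it travelled √(1.0² + 0.7²) ≈ 1.2 units.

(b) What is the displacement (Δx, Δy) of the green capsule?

(-1.6, -0.6)

From the two frames, the green capsule sits at roughly (8.3, 5.4) before and (6.7, 4.8) after.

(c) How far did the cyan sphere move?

1.7

The cyan sphere was near (9.7, 0.9) before and (9.0, 2.5) after, so it travelled √(0.7² + 1.6²) ≈ 1.7 units.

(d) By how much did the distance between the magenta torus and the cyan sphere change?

-0.6

Before: roughly 8.1 units apart; after: 7.5. That's 0.6 units closer together.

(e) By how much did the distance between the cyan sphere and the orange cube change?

-1.6

The distance was about 5.4 in the first image and 3.8 in the second, so they moved 1.6 units closer together.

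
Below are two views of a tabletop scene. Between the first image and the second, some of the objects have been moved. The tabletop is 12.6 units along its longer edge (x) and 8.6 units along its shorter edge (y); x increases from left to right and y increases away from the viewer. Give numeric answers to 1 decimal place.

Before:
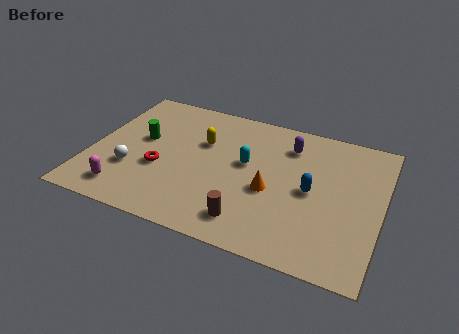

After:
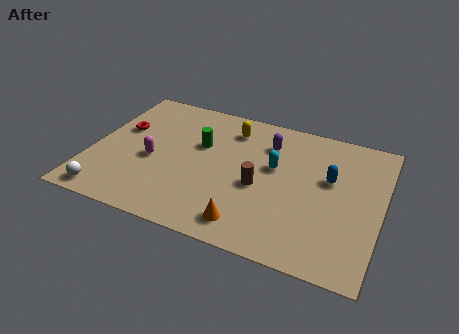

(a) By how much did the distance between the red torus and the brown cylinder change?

+2.0

Before: roughly 4.5 units apart; after: 6.5. That's 2.0 units further apart.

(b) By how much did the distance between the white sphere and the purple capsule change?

+0.9

The distance was about 7.6 in the first image and 8.5 in the second, so they moved 0.9 units further apart.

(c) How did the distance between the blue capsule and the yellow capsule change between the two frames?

-0.3

The distance was about 5.1 in the first image and 4.8 in the second, so they moved 0.3 units closer together.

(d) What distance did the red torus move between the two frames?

2.8

The red torus was near (3.1, 3.3) before and (1.1, 5.3) after, so it travelled √(2.0² + 2.0²) ≈ 2.8 units.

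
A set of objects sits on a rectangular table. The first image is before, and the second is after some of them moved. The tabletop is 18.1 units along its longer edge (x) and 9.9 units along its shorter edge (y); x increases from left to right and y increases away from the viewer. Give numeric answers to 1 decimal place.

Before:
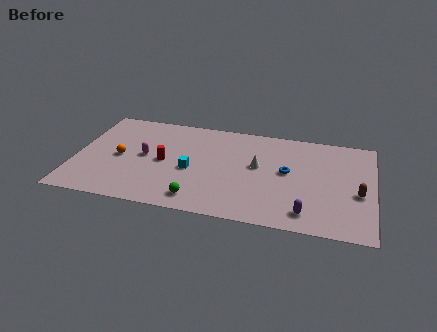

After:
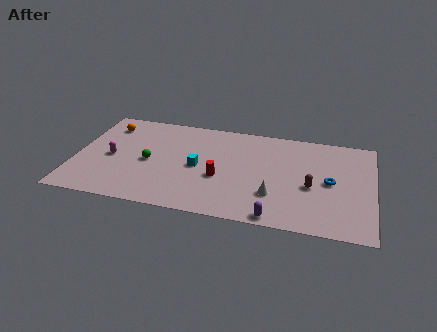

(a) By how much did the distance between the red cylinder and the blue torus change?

-0.8

Before: roughly 7.5 units apart; after: 6.7. That's 0.8 units closer together.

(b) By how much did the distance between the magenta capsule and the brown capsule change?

-0.8

They were about 13.0 units apart before and 12.2 after — 0.8 units closer together.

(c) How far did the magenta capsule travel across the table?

2.1

The magenta capsule moved from about (4.2, 5.1) to (2.2, 4.6), a distance of √(2.0² + 0.5²) ≈ 2.1.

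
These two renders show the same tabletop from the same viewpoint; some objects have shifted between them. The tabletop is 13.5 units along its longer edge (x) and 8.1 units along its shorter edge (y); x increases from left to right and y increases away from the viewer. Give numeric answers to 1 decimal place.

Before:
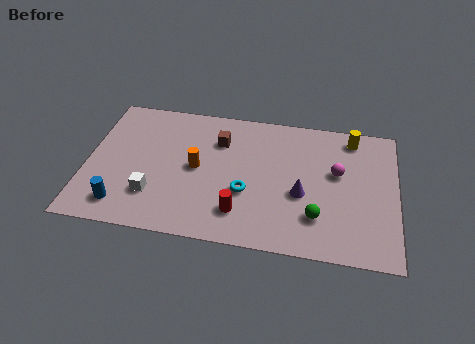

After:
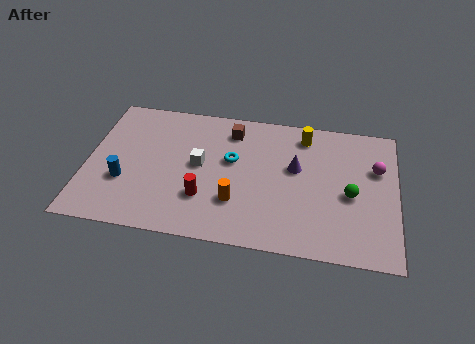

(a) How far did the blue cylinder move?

1.4

The blue cylinder moved from about (1.7, 1.4) to (1.7, 2.8), a distance of √(0.0² + 1.4²) ≈ 1.4.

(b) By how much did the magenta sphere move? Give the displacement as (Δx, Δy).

(1.7, 0.5)

The magenta sphere was at about (10.9, 4.8) and moved to about (12.6, 5.3).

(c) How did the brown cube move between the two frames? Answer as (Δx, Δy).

(0.5, 0.7)

The brown cube was at about (5.7, 5.9) and moved to about (6.2, 6.6).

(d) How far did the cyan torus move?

1.9

The cyan torus moved from about (7.0, 3.0) to (6.3, 4.8), a distance of √(0.7² + 1.8²) ≈ 1.9.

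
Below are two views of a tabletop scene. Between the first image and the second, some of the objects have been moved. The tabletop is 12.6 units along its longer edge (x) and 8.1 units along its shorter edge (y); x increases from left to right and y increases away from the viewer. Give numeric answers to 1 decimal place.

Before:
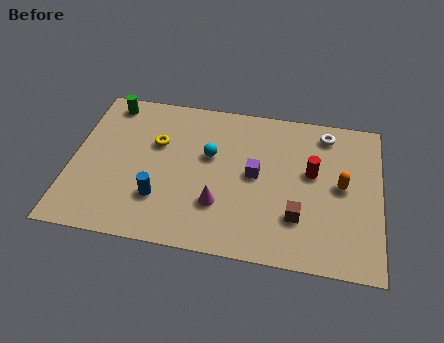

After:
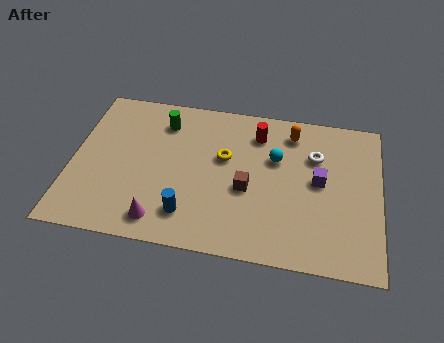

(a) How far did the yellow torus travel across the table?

2.8

From (3.4, 5.2) to (6.2, 4.9), the yellow torus covered √(2.8² + 0.3²) ≈ 2.8 units.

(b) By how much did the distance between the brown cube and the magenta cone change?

+0.8

They were about 3.2 units apart before and 4.0 after — 0.8 units further apart.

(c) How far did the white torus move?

1.4

From (10.3, 6.9) to (9.9, 5.6), the white torus covered √(0.4² + 1.3²) ≈ 1.4 units.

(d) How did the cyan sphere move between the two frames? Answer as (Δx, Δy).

(2.7, 0.3)

The cyan sphere was at about (5.6, 4.9) and moved to about (8.3, 5.2).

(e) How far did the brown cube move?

2.4

The brown cube was near (9.3, 2.3) before and (7.2, 3.4) after, so it travelled √(2.1² + 1.1²) ≈ 2.4 units.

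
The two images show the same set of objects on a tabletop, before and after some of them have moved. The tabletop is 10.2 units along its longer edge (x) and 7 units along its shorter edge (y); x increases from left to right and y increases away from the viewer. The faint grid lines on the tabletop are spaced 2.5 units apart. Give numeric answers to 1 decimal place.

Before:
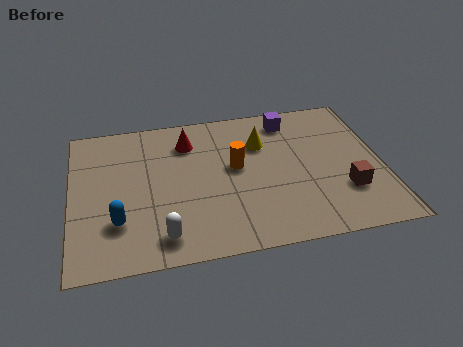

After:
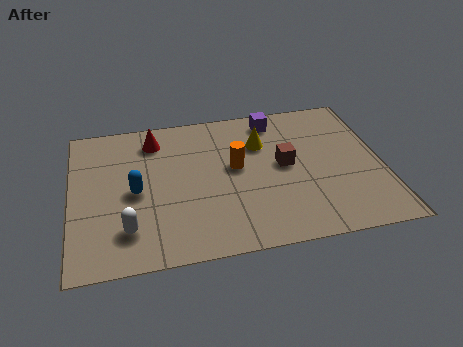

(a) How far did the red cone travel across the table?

1.1

The red cone was near (3.9, 5.4) before and (2.8, 5.7) after, so it travelled √(1.1² + 0.3²) ≈ 1.1 units.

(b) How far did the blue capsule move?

1.4

The blue capsule was near (1.5, 2.0) before and (2.1, 3.3) after, so it travelled √(0.6² + 1.3²) ≈ 1.4 units.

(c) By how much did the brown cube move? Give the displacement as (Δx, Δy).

(-1.9, 1.6)

From the two frames, the brown cube sits at roughly (8.9, 2.1) before and (7.0, 3.7) after.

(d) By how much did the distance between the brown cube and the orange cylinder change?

-2.3

Before: roughly 3.9 units apart; after: 1.6. That's 2.3 units closer together.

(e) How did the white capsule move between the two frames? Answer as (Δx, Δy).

(-1.1, 0.5)

The white capsule started near (2.9, 1.1) and ended near (1.8, 1.6).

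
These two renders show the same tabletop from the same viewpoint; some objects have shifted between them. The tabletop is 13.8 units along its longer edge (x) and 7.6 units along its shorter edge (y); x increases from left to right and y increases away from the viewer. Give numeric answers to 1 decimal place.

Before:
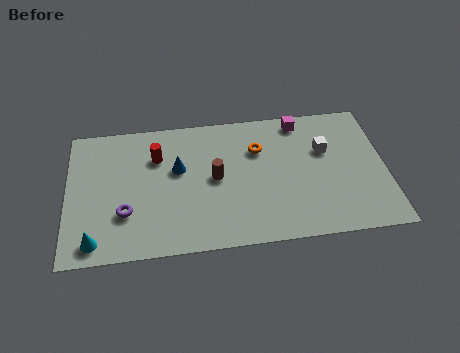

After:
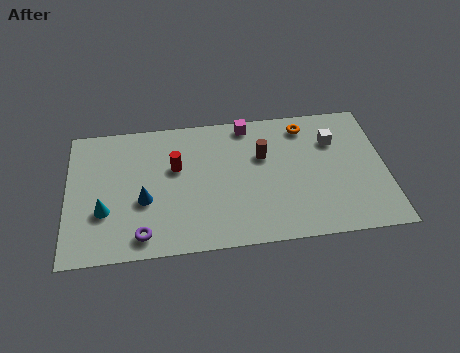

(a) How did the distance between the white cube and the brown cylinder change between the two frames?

-1.8

The distance was about 4.9 in the first image and 3.1 in the second, so they moved 1.8 units closer together.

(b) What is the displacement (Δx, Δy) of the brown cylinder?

(2.1, 1.0)

The brown cylinder was at about (6.4, 3.9) and moved to about (8.5, 4.9).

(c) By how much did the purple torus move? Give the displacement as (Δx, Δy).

(0.7, -1.3)

From the two frames, the purple torus sits at roughly (2.5, 2.4) before and (3.2, 1.1) after.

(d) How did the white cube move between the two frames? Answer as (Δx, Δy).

(0.4, 0.5)

The white cube was at about (11.2, 4.9) and moved to about (11.6, 5.4).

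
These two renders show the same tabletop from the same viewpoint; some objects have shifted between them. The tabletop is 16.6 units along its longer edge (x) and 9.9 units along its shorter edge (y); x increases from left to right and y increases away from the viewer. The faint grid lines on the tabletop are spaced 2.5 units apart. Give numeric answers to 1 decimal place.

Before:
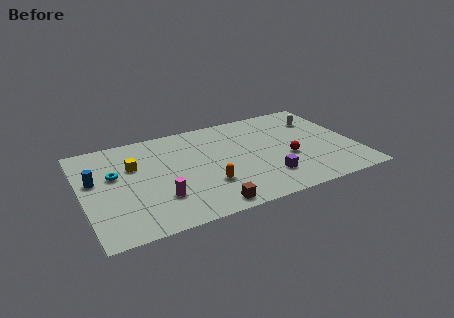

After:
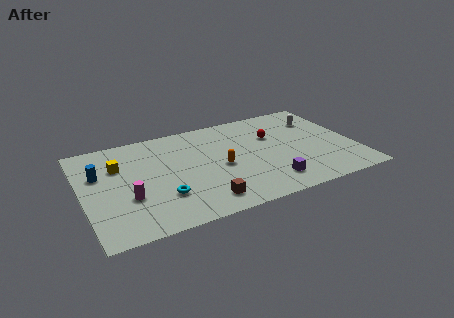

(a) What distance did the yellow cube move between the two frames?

0.9

The yellow cube was near (3.2, 6.5) before and (2.3, 6.8) after, so it travelled √(0.9² + 0.3²) ≈ 0.9 units.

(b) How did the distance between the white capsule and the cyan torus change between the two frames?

-1.8

The distance was about 12.9 in the first image and 11.1 in the second, so they moved 1.8 units closer together.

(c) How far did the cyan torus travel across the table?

4.0

The cyan torus moved from about (2.0, 6.0) to (4.6, 2.9), a distance of √(2.6² + 3.1²) ≈ 4.0.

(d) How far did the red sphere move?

2.7

The red sphere was near (12.4, 3.9) before and (11.8, 6.5) after, so it travelled √(0.6² + 2.6²) ≈ 2.7 units.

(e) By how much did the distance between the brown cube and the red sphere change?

+0.9

Before: roughly 6.0 units apart; after: 6.9. That's 0.9 units further apart.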